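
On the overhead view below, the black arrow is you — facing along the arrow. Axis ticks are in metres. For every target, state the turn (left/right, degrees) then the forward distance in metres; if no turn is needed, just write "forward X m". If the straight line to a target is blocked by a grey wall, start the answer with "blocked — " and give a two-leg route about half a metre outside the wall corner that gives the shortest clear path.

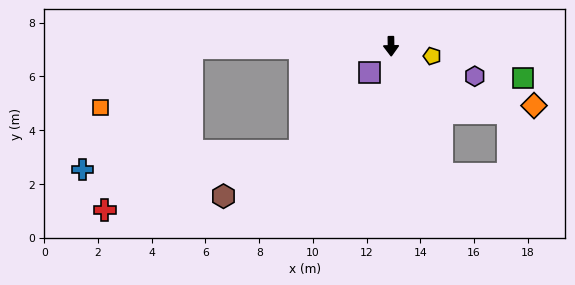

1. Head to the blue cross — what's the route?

blocked — turn right 90°, forward 7.4 m, then turn left 47°, forward 6.1 m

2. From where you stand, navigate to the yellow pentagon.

turn left 76°, forward 1.6 m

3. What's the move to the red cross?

blocked — turn right 90°, forward 7.4 m, then turn left 61°, forward 6.8 m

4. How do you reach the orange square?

blocked — turn right 90°, forward 7.4 m, then turn left 32°, forward 4.1 m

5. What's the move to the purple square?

turn right 41°, forward 1.3 m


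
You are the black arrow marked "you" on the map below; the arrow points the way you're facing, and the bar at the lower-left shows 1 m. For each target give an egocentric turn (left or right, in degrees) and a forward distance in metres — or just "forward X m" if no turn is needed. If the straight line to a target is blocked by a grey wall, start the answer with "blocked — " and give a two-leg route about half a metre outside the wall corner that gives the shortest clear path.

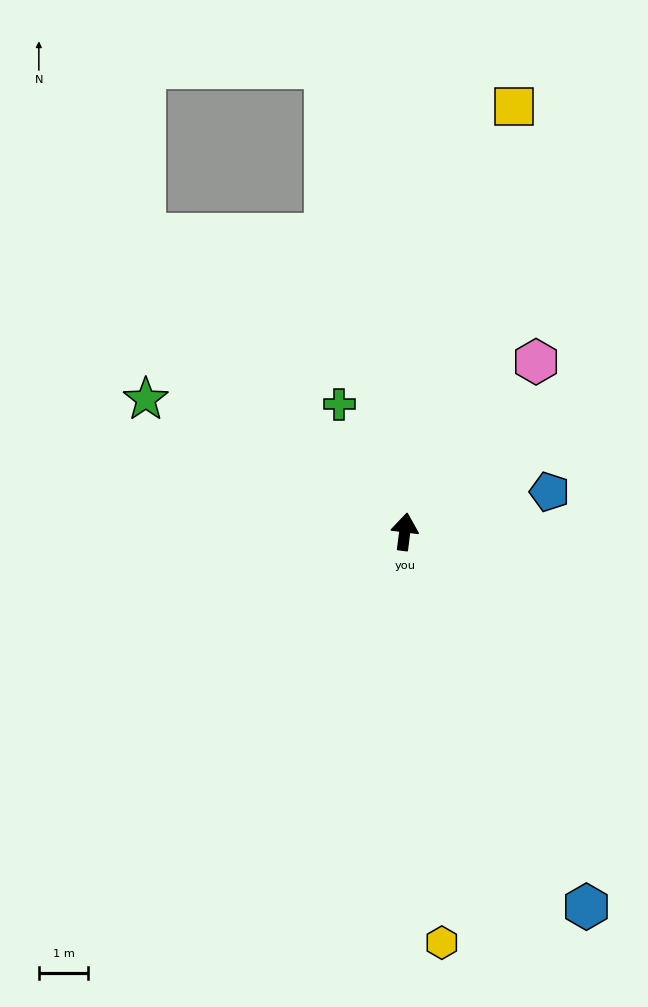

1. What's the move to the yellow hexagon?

turn right 168°, forward 8.3 m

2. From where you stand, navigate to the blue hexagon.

turn right 147°, forward 8.4 m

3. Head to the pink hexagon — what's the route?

turn right 30°, forward 4.3 m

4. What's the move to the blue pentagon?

turn right 67°, forward 3.0 m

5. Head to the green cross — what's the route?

turn left 34°, forward 2.9 m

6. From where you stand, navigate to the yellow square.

turn right 7°, forward 8.9 m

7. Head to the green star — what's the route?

turn left 70°, forward 5.9 m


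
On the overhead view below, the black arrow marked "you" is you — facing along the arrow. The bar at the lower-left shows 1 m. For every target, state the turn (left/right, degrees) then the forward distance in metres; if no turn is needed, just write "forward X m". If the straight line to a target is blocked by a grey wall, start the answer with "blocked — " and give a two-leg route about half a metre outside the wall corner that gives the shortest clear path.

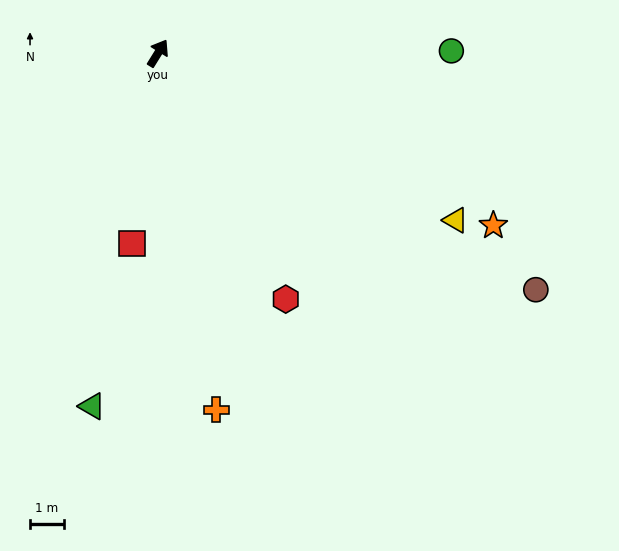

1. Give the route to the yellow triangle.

turn right 88°, forward 10.0 m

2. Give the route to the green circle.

turn right 58°, forward 8.6 m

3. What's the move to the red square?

turn right 156°, forward 5.6 m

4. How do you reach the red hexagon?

turn right 121°, forward 8.1 m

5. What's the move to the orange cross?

turn right 139°, forward 10.6 m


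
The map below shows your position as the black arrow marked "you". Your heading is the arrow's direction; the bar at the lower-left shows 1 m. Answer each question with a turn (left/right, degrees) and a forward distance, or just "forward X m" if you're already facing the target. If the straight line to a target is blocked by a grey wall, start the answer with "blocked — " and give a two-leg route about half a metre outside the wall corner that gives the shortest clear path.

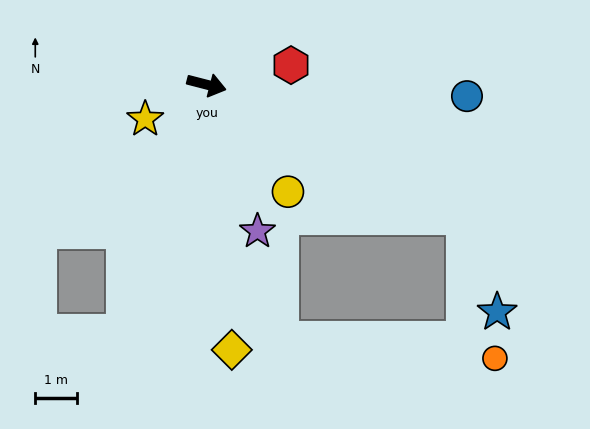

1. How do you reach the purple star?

turn right 56°, forward 3.7 m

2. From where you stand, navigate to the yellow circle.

turn right 38°, forward 3.2 m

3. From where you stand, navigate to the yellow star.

turn right 136°, forward 1.7 m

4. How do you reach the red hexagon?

turn left 27°, forward 2.1 m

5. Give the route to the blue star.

blocked — turn right 13°, forward 6.9 m, then turn right 43°, forward 2.4 m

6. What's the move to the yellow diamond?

turn right 70°, forward 6.3 m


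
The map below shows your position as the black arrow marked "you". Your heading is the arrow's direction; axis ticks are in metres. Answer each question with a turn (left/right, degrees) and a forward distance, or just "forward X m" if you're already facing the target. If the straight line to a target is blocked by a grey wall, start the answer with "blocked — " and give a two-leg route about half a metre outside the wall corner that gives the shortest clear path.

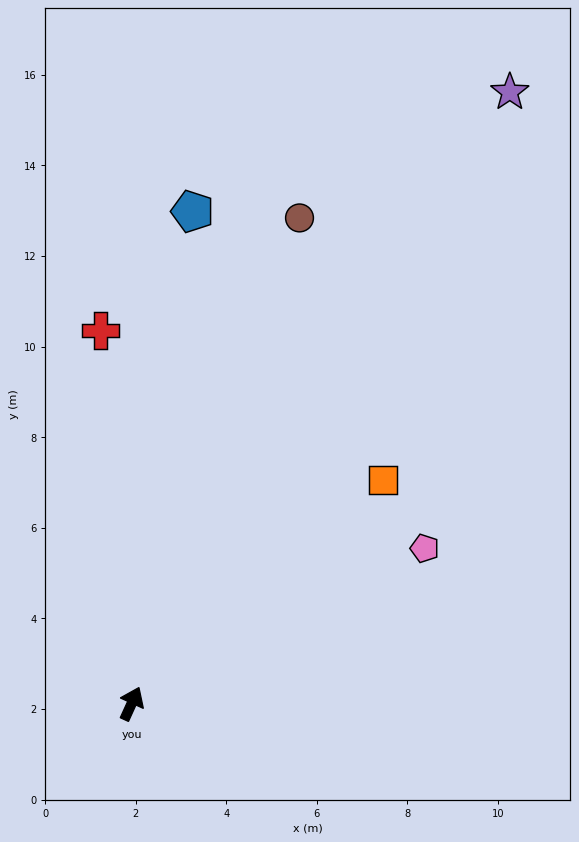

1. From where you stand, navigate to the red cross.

turn left 29°, forward 8.3 m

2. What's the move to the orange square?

turn right 24°, forward 7.4 m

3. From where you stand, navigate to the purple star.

turn right 7°, forward 15.9 m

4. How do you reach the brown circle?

turn left 5°, forward 11.3 m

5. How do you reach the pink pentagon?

turn right 38°, forward 7.3 m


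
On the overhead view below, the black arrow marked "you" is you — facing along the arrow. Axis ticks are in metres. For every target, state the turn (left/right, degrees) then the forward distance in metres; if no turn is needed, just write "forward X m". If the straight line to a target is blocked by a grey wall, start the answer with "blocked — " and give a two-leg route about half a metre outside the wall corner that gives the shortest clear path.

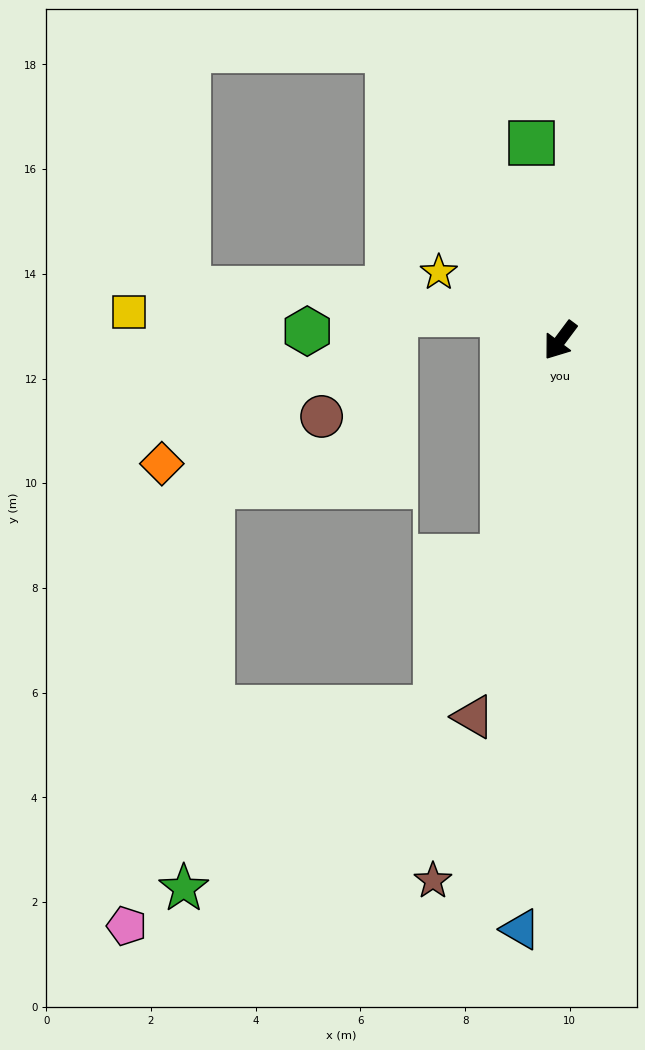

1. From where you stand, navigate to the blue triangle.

turn left 33°, forward 11.3 m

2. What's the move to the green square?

turn right 135°, forward 3.8 m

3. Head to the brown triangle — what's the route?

turn left 24°, forward 7.4 m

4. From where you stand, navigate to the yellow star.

turn right 82°, forward 2.7 m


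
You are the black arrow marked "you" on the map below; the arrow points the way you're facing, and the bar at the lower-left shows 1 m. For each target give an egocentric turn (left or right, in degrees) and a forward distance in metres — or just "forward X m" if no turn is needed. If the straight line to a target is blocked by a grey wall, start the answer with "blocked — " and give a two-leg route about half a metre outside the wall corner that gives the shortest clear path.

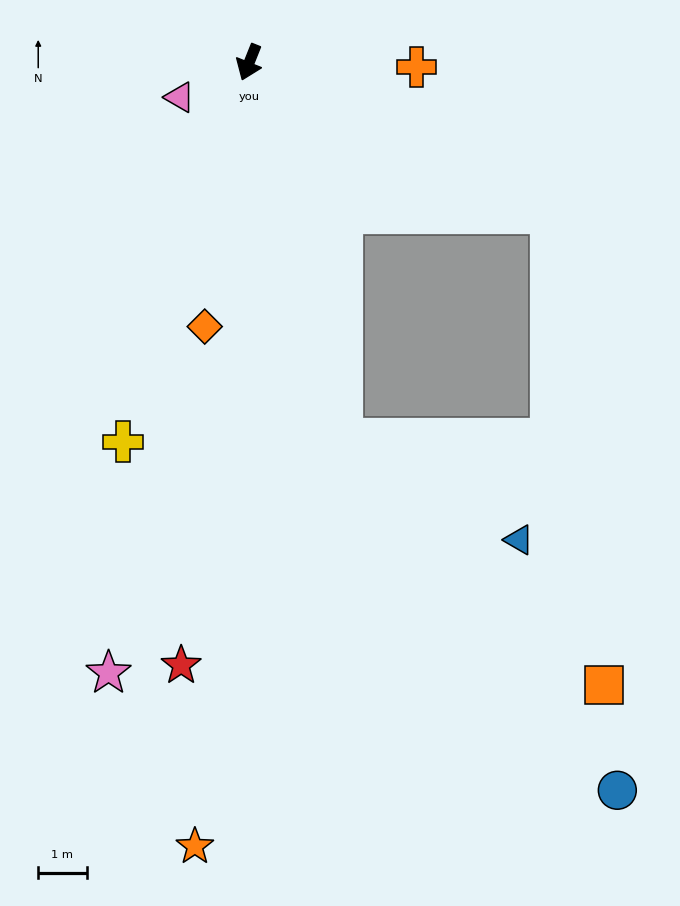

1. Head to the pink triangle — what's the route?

turn right 42°, forward 1.6 m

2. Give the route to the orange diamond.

turn left 12°, forward 5.5 m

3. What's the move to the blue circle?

blocked — turn left 36°, forward 8.0 m, then turn left 24°, forward 9.2 m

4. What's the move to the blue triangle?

blocked — turn left 36°, forward 8.0 m, then turn left 46°, forward 4.2 m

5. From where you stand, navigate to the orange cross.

turn left 110°, forward 3.5 m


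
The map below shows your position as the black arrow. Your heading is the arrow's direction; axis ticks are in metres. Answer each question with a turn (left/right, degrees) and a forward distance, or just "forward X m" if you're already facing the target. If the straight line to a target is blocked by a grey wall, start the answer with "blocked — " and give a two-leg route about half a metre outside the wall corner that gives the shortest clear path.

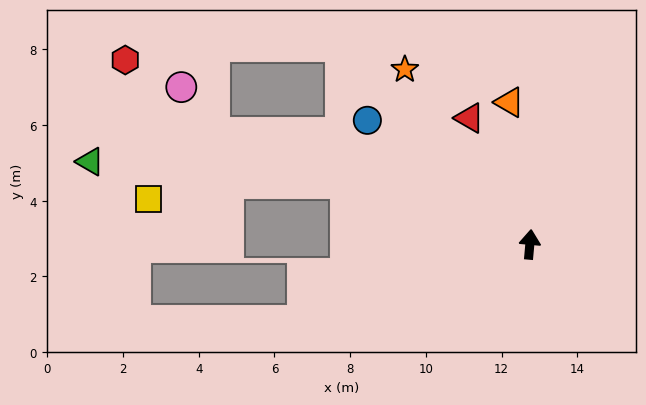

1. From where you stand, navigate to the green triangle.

blocked — turn left 77°, forward 5.1 m, then turn left 13°, forward 6.8 m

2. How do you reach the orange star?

turn left 41°, forward 5.7 m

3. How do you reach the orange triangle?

turn left 13°, forward 3.8 m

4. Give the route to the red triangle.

turn left 31°, forward 3.7 m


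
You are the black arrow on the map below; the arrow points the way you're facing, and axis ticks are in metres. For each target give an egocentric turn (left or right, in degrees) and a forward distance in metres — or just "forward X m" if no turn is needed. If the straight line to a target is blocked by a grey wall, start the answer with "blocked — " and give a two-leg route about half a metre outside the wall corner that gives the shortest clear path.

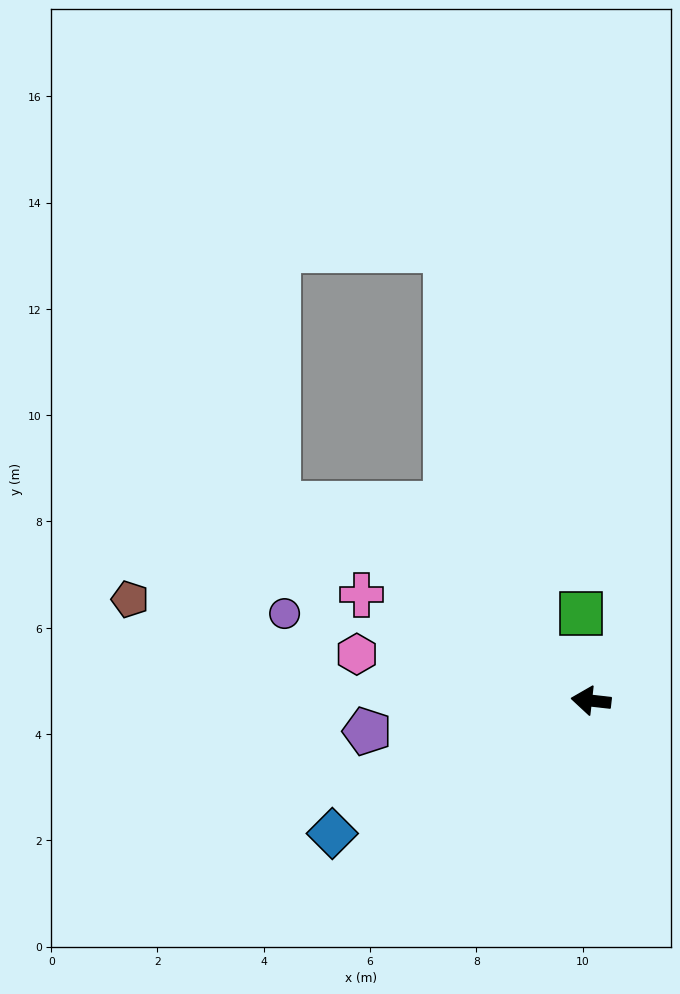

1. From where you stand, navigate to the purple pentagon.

turn left 14°, forward 4.3 m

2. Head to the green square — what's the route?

turn right 77°, forward 1.7 m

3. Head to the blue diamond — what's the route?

turn left 34°, forward 5.5 m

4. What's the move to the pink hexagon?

turn right 5°, forward 4.5 m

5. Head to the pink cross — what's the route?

turn right 18°, forward 4.8 m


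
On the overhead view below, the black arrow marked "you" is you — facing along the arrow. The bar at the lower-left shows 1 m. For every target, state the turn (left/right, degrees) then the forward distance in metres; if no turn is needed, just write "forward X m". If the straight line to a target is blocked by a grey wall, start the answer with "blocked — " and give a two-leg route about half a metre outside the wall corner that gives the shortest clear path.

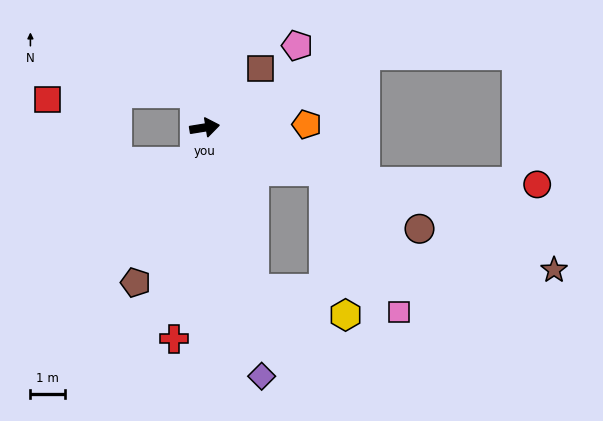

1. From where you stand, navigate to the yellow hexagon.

blocked — turn right 82°, forward 4.8 m, then turn left 57°, forward 2.7 m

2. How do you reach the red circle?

blocked — turn right 28°, forward 4.9 m, then turn left 18°, forward 4.9 m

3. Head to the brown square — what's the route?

turn left 37°, forward 2.3 m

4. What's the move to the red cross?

turn right 107°, forward 6.1 m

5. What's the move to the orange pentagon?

turn right 7°, forward 2.9 m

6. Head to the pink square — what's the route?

blocked — turn right 29°, forward 3.6 m, then turn right 42°, forward 4.6 m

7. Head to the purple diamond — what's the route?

turn right 86°, forward 7.3 m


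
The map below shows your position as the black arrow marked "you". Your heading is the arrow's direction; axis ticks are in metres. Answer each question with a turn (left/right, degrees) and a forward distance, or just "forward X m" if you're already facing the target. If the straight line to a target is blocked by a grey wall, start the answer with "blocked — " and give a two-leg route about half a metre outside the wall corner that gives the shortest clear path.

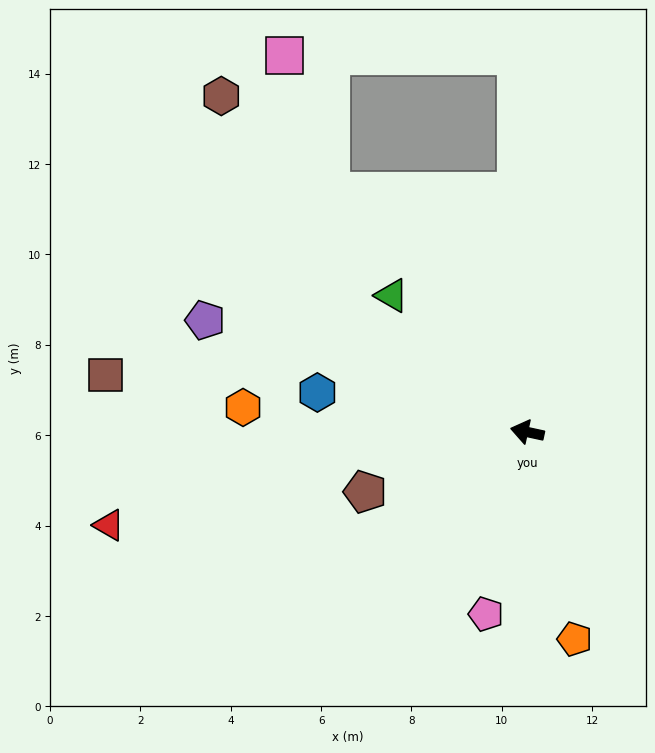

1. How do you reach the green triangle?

turn right 33°, forward 4.3 m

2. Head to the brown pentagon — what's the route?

turn left 32°, forward 3.8 m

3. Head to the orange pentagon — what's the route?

turn left 115°, forward 4.7 m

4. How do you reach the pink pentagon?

turn left 89°, forward 4.1 m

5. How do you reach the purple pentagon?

turn right 7°, forward 7.5 m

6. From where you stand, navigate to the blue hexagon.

forward 4.7 m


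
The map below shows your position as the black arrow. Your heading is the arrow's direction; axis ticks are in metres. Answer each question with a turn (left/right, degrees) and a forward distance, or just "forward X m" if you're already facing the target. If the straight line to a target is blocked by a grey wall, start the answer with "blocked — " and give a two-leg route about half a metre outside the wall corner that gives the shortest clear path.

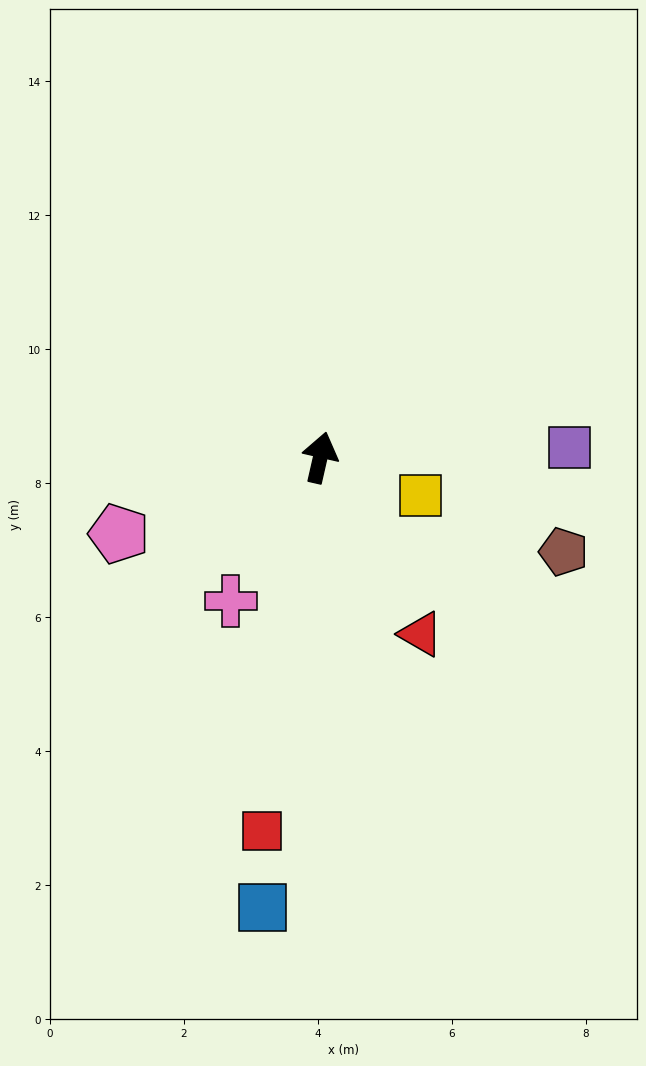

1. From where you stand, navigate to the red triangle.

turn right 137°, forward 3.0 m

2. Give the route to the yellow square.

turn right 98°, forward 1.6 m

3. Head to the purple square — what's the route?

turn right 75°, forward 3.7 m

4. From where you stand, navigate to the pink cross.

turn left 161°, forward 2.5 m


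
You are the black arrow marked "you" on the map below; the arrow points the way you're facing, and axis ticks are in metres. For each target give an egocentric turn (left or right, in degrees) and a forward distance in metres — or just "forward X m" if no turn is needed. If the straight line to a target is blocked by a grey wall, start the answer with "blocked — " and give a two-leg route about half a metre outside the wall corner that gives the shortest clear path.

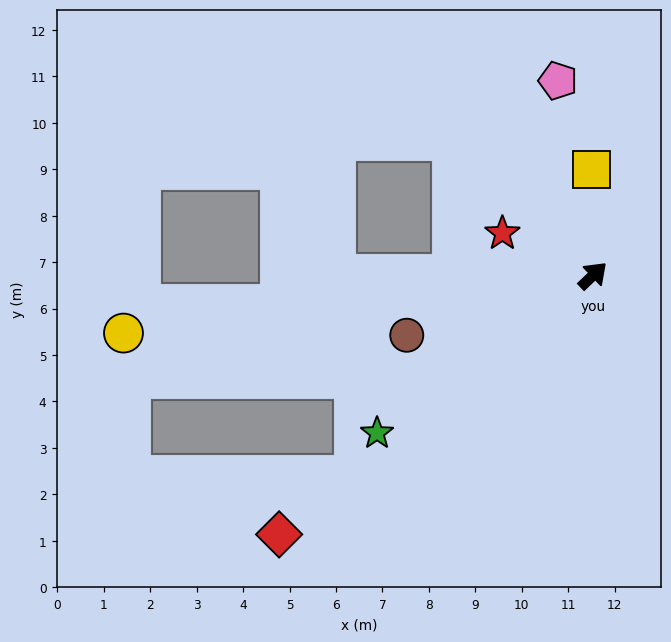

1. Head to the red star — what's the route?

turn left 111°, forward 2.1 m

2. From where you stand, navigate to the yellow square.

turn left 47°, forward 2.3 m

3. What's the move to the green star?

turn left 172°, forward 5.8 m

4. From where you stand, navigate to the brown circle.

turn left 154°, forward 4.2 m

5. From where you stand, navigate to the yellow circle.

turn left 143°, forward 10.2 m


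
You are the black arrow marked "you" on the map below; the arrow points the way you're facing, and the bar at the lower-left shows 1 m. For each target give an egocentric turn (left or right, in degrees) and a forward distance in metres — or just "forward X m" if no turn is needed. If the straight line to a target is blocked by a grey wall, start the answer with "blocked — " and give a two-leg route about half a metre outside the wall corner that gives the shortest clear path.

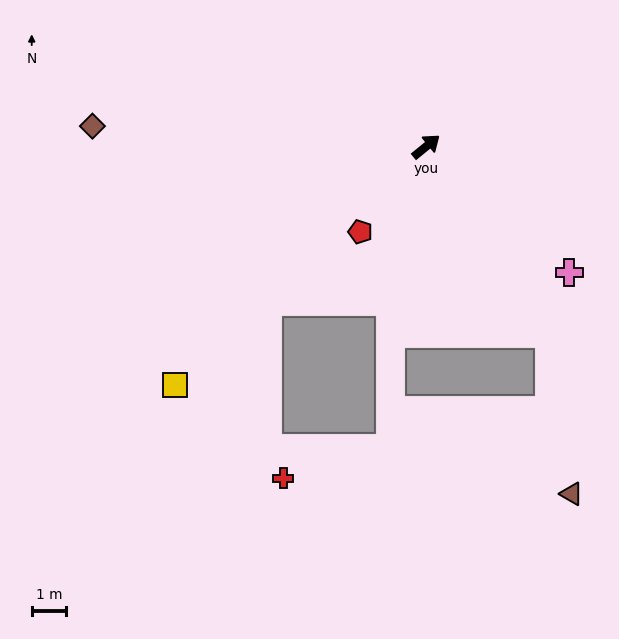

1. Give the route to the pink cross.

turn right 81°, forward 5.5 m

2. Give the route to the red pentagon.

turn right 167°, forward 3.1 m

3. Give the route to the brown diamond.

turn left 137°, forward 9.7 m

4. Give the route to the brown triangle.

blocked — turn right 96°, forward 6.5 m, then turn right 25°, forward 4.7 m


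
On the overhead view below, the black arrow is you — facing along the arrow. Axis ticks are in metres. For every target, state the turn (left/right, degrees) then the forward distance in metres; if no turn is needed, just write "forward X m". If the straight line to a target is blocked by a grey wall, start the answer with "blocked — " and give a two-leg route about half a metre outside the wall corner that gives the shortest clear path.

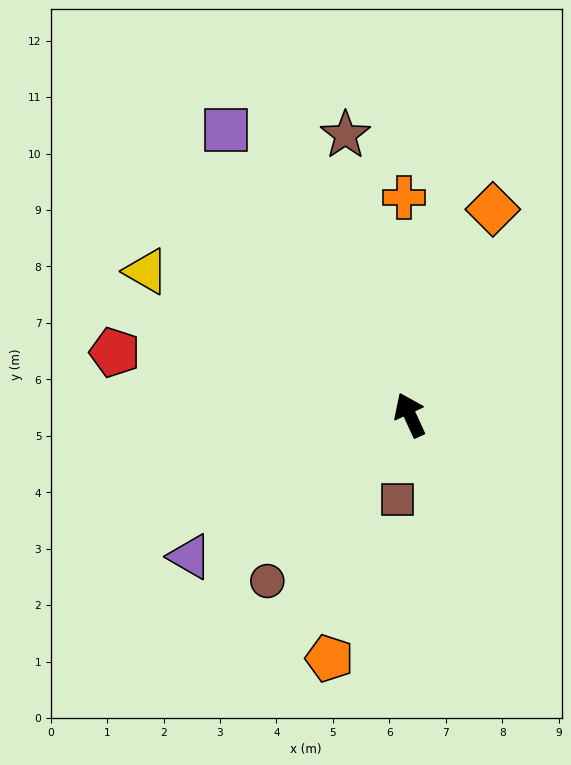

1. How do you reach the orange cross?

turn right 23°, forward 3.9 m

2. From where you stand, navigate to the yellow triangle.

turn left 37°, forward 5.3 m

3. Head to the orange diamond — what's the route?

turn right 47°, forward 3.9 m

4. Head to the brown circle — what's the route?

turn left 115°, forward 3.9 m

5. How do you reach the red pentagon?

turn left 53°, forward 5.3 m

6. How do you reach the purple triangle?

turn left 98°, forward 4.6 m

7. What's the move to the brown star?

turn right 12°, forward 5.1 m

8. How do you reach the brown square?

turn left 147°, forward 1.5 m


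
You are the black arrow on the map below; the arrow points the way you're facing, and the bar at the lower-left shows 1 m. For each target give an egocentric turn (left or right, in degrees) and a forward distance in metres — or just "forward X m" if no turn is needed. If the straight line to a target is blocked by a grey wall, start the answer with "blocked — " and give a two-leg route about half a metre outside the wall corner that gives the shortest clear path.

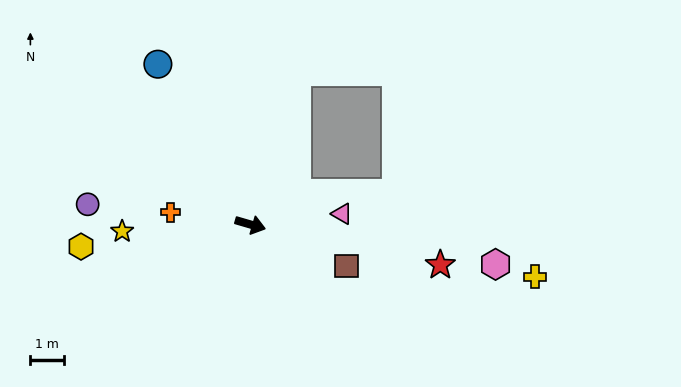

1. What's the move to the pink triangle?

turn left 23°, forward 2.7 m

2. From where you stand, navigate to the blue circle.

turn left 136°, forward 5.4 m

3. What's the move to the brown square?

turn right 7°, forward 3.1 m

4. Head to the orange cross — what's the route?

turn right 172°, forward 2.4 m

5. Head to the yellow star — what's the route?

turn right 161°, forward 3.8 m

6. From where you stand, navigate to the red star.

turn left 4°, forward 5.7 m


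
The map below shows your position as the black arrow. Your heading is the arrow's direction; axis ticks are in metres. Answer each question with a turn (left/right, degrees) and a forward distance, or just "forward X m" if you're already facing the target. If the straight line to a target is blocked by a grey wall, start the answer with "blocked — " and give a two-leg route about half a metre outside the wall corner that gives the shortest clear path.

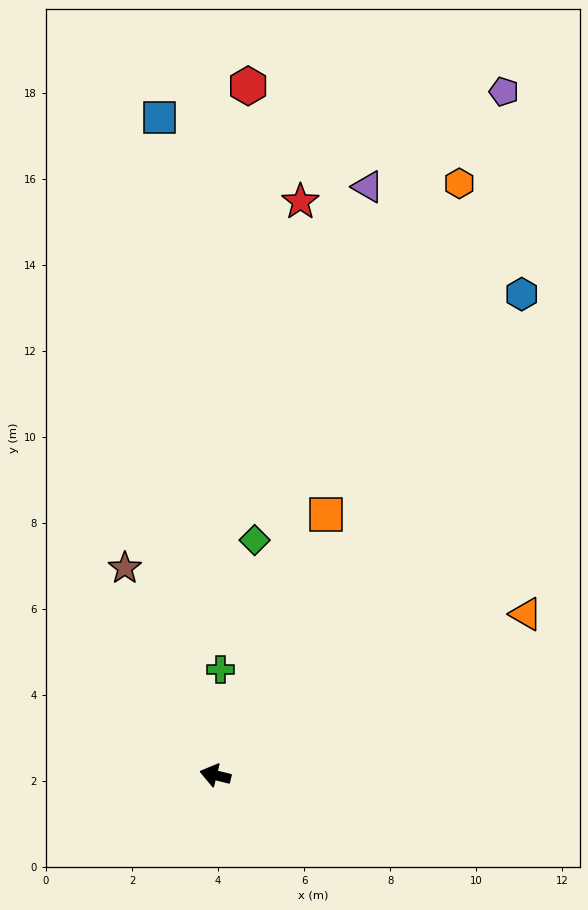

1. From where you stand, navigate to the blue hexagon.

turn right 109°, forward 13.3 m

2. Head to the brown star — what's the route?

turn right 53°, forward 5.3 m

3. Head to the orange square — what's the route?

turn right 99°, forward 6.6 m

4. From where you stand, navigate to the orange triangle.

turn right 139°, forward 8.1 m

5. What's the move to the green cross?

turn right 79°, forward 2.5 m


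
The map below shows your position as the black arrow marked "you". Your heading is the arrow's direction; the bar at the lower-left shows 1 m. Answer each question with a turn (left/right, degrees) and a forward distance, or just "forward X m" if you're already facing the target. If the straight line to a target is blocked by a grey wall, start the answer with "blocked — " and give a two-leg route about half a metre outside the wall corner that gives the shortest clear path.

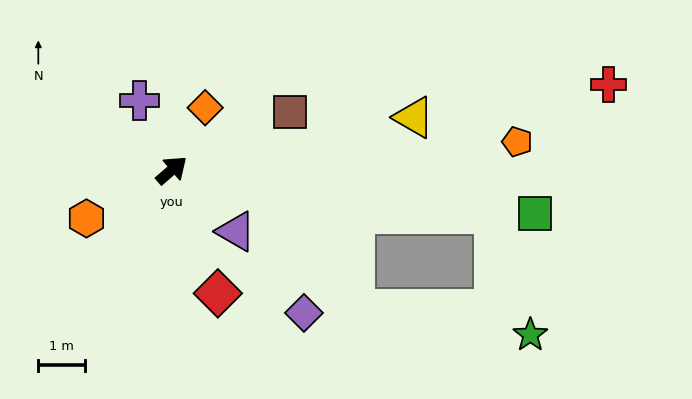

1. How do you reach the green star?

blocked — turn right 48°, forward 7.0 m, then turn right 66°, forward 2.7 m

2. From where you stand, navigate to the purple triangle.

turn right 84°, forward 1.9 m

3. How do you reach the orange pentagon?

turn right 36°, forward 7.4 m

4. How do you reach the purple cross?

turn left 74°, forward 1.6 m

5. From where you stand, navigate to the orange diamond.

turn left 21°, forward 1.5 m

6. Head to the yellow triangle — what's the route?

turn right 28°, forward 5.3 m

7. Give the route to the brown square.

turn right 15°, forward 2.8 m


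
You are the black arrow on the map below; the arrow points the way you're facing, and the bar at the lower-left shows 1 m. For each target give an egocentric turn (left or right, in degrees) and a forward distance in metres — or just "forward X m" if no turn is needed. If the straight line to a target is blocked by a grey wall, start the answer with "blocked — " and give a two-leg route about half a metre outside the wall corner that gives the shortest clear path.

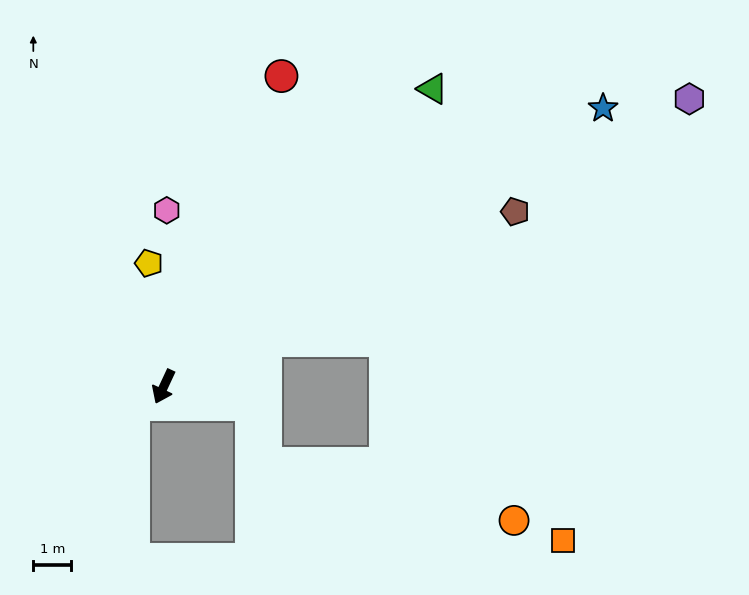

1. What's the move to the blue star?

turn left 147°, forward 13.7 m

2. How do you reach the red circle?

turn right 176°, forward 8.7 m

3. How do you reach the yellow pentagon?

turn right 148°, forward 3.3 m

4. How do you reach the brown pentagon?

turn left 141°, forward 10.3 m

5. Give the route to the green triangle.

turn left 163°, forward 10.5 m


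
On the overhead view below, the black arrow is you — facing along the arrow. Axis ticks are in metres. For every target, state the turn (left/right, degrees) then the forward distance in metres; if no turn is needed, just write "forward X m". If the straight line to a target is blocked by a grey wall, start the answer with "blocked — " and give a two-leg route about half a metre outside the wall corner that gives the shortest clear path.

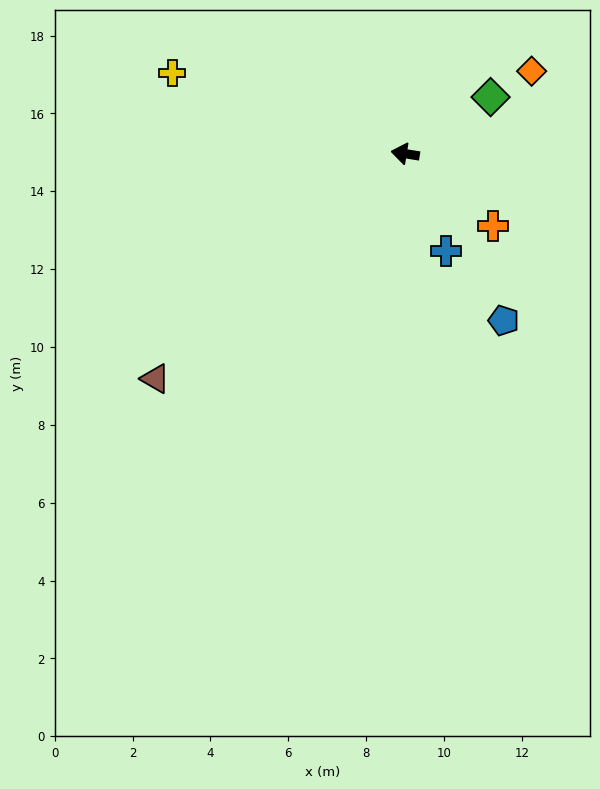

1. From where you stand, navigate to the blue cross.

turn left 122°, forward 2.7 m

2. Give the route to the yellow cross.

turn right 10°, forward 6.3 m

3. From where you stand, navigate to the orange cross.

turn left 150°, forward 2.9 m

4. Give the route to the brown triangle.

turn left 51°, forward 8.6 m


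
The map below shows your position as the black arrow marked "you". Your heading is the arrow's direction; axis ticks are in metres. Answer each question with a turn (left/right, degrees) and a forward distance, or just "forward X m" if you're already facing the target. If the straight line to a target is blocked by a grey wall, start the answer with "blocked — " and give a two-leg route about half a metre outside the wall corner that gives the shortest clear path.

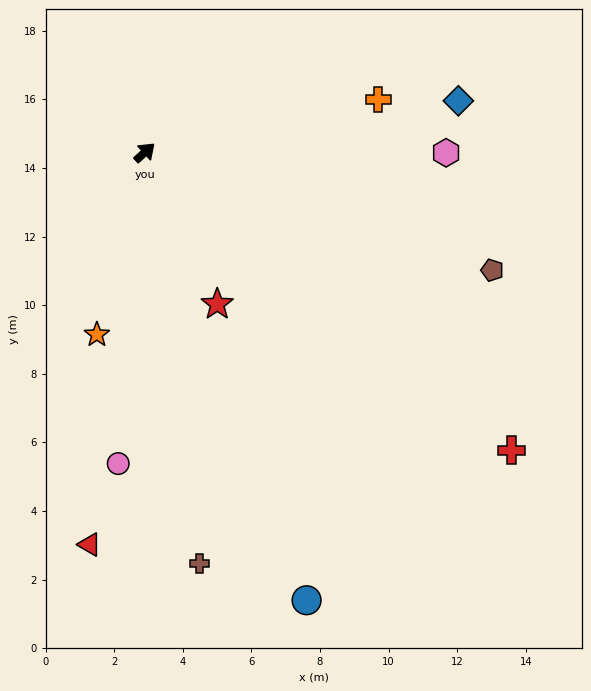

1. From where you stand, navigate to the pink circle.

turn right 137°, forward 9.1 m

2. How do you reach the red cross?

turn right 81°, forward 13.8 m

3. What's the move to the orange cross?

turn right 30°, forward 7.0 m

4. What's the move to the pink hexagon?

turn right 42°, forward 8.8 m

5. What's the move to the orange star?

turn right 147°, forward 5.5 m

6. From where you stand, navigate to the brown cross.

turn right 125°, forward 12.1 m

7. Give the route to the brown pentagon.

turn right 61°, forward 10.7 m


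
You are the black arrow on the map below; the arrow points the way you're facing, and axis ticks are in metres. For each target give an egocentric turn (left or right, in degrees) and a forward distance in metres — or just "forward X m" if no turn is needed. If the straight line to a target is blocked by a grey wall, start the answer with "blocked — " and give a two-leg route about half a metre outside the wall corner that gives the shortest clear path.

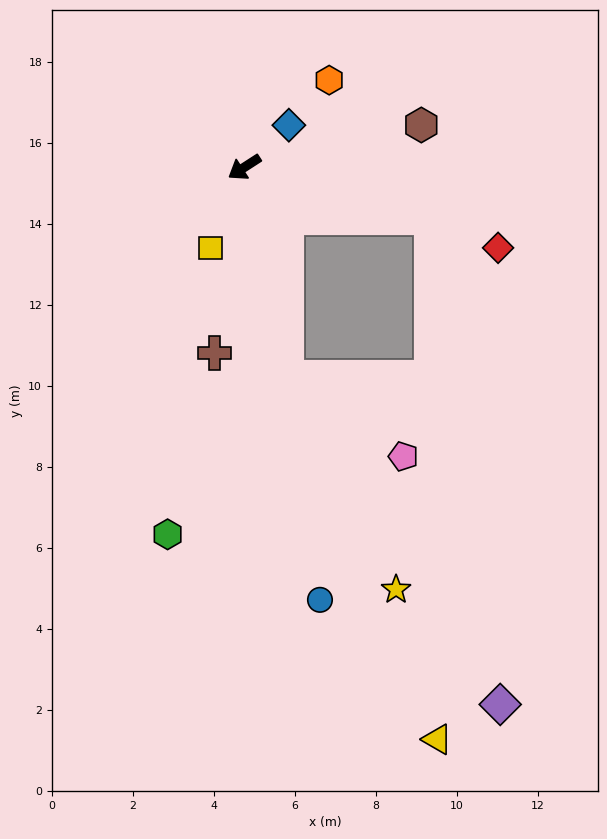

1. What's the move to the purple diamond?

blocked — turn left 68°, forward 5.3 m, then turn left 22°, forward 9.7 m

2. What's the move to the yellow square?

turn left 34°, forward 2.2 m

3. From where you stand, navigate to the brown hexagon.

turn left 161°, forward 4.5 m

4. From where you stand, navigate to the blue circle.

turn left 67°, forward 10.8 m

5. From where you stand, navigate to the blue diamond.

turn right 169°, forward 1.5 m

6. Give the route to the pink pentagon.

blocked — turn left 68°, forward 5.3 m, then turn left 45°, forward 3.5 m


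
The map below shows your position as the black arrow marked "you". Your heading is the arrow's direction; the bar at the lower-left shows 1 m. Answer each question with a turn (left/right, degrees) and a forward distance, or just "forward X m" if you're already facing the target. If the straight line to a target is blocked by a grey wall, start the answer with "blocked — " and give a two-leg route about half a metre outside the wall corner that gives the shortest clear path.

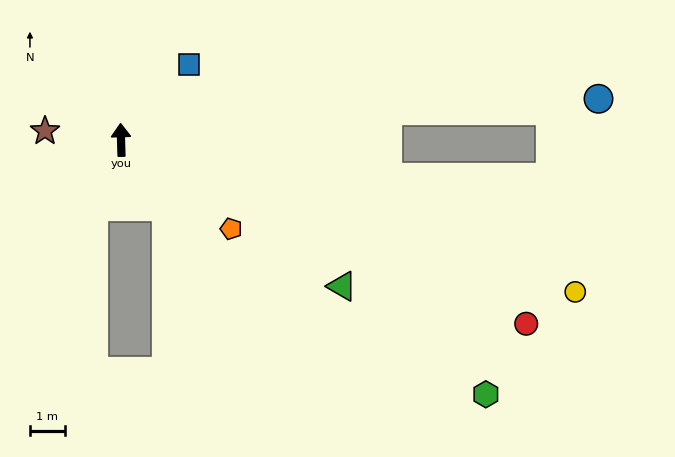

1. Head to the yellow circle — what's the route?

turn right 110°, forward 13.8 m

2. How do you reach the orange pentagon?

turn right 131°, forward 4.1 m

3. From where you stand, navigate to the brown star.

turn left 82°, forward 2.2 m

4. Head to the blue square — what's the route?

turn right 44°, forward 2.9 m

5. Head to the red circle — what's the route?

turn right 116°, forward 12.9 m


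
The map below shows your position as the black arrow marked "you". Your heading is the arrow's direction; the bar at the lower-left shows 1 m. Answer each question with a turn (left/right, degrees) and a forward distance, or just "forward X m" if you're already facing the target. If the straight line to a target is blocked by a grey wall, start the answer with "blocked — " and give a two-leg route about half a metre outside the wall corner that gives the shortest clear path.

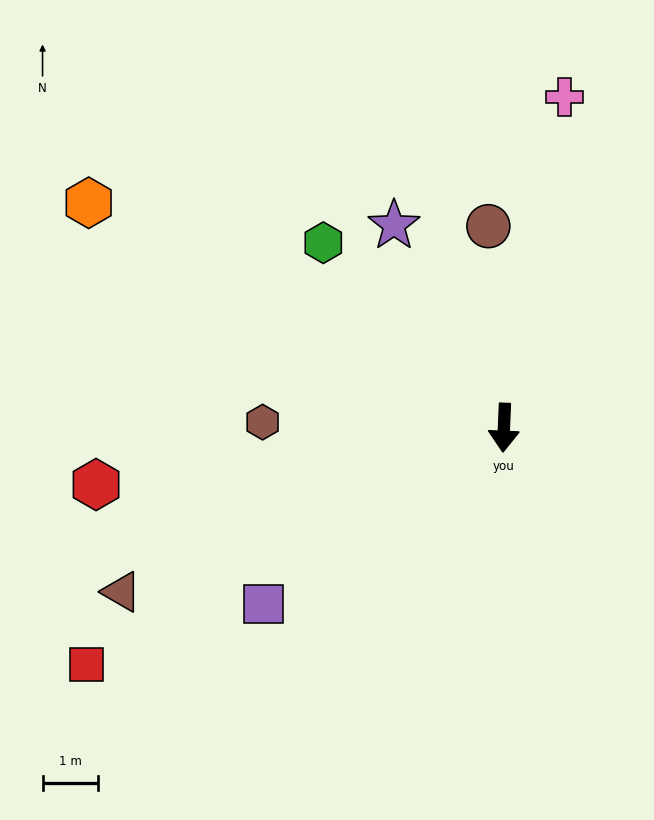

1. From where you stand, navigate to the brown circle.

turn right 173°, forward 3.7 m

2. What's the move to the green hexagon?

turn right 133°, forward 4.7 m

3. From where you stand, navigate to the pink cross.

turn left 172°, forward 6.1 m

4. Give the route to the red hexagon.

turn right 80°, forward 7.5 m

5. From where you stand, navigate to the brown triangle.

turn right 64°, forward 7.6 m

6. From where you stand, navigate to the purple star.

turn right 149°, forward 4.2 m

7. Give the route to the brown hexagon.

turn right 89°, forward 4.4 m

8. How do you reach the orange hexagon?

turn right 116°, forward 8.6 m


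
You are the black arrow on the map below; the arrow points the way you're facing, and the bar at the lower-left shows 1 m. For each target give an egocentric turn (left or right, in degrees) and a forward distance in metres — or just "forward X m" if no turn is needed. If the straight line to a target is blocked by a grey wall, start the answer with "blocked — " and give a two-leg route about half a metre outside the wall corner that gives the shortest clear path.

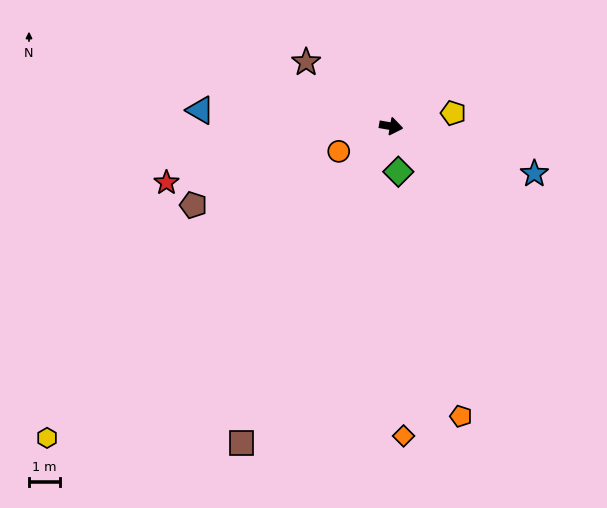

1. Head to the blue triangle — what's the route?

turn right 175°, forward 6.1 m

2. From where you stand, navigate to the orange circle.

turn right 145°, forward 1.9 m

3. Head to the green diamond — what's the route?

turn right 71°, forward 1.5 m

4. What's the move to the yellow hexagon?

turn right 128°, forward 14.9 m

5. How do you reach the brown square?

turn right 106°, forward 11.2 m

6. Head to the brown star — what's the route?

turn left 153°, forward 3.4 m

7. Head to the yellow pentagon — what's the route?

turn left 22°, forward 2.0 m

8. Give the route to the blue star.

turn right 9°, forward 4.8 m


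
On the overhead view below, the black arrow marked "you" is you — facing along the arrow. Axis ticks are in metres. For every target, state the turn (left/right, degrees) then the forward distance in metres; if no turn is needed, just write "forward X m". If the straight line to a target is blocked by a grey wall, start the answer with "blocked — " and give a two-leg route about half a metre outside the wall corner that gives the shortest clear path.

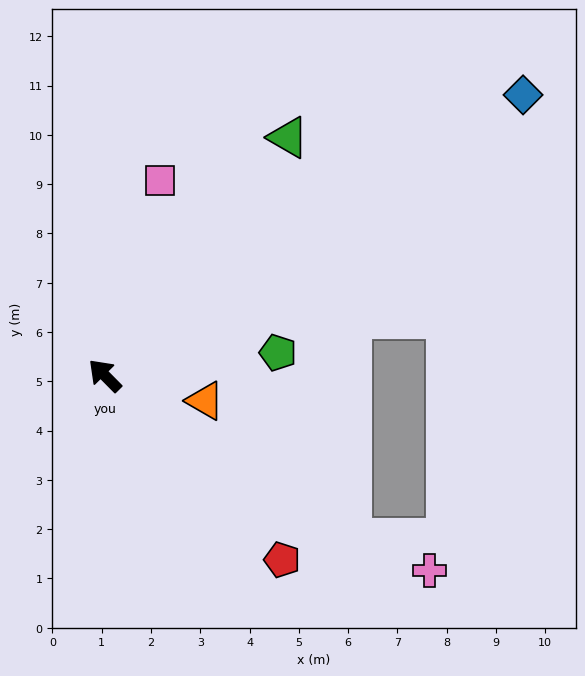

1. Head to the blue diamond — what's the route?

turn right 101°, forward 10.2 m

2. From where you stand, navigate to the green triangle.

turn right 82°, forward 6.1 m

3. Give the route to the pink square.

turn right 61°, forward 4.1 m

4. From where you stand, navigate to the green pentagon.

turn right 127°, forward 3.5 m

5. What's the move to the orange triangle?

turn right 149°, forward 2.1 m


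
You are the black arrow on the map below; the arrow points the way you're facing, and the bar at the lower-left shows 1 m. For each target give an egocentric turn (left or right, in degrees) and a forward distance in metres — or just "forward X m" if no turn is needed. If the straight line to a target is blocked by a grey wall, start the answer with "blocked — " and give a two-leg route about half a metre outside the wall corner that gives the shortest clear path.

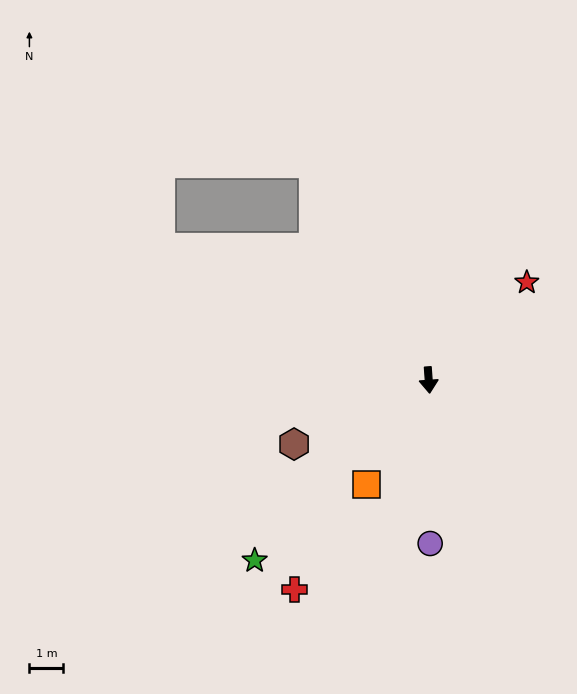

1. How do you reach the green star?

turn right 48°, forward 7.4 m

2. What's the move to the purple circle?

turn right 4°, forward 4.8 m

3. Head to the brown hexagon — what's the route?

turn right 69°, forward 4.4 m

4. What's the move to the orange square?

turn right 35°, forward 3.6 m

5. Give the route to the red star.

turn left 131°, forward 4.1 m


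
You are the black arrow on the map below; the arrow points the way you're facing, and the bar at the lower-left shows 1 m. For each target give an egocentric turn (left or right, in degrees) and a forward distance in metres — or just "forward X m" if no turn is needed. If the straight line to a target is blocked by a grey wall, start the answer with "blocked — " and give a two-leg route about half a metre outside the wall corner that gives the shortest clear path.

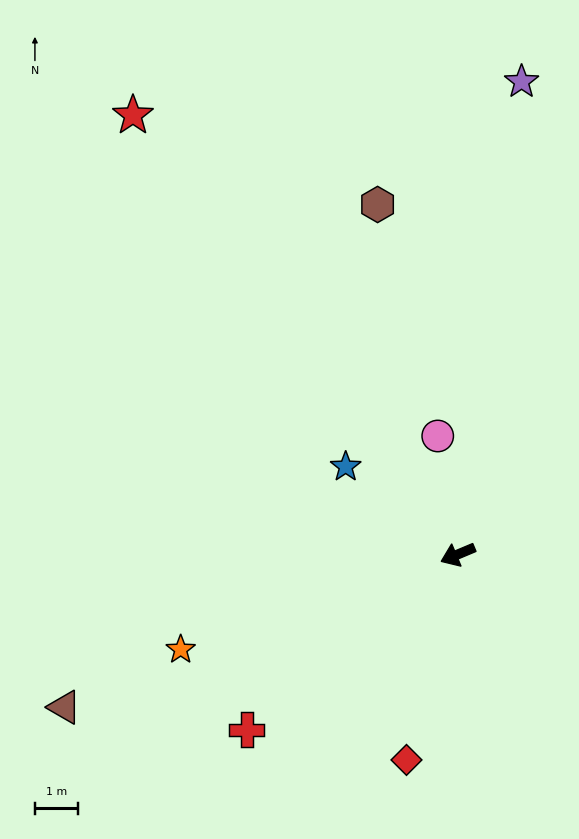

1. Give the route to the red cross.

turn left 17°, forward 6.3 m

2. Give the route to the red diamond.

turn left 53°, forward 4.9 m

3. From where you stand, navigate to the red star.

turn right 76°, forward 12.6 m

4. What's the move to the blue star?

turn right 61°, forward 3.3 m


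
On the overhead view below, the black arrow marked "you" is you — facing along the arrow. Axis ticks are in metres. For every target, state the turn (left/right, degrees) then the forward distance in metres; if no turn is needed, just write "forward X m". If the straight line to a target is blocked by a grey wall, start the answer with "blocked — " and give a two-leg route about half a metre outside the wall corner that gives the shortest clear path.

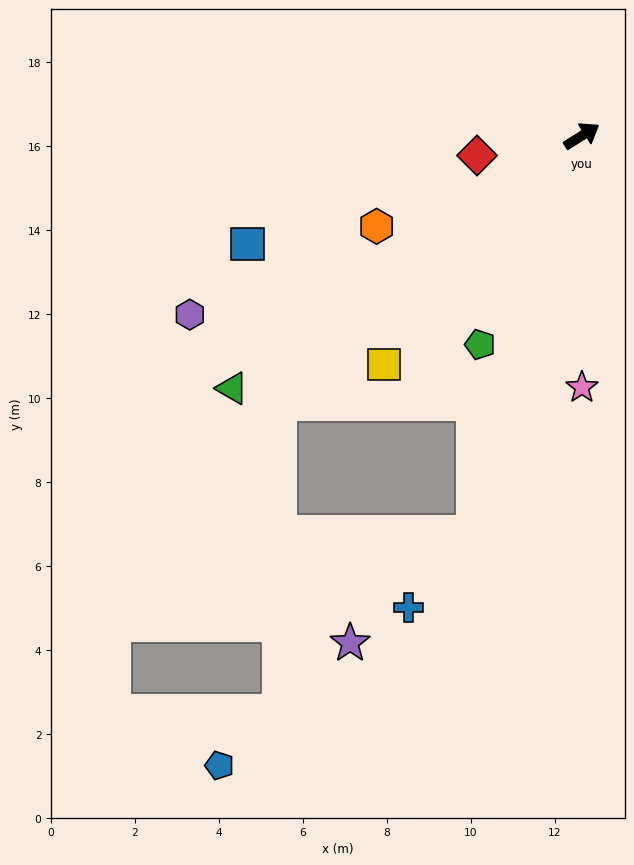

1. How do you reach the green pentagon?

turn right 148°, forward 5.5 m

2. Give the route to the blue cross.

blocked — turn right 137°, forward 9.8 m, then turn right 26°, forward 2.4 m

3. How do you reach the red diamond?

turn left 159°, forward 2.5 m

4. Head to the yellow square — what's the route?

turn right 163°, forward 7.2 m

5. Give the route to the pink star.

turn right 122°, forward 6.0 m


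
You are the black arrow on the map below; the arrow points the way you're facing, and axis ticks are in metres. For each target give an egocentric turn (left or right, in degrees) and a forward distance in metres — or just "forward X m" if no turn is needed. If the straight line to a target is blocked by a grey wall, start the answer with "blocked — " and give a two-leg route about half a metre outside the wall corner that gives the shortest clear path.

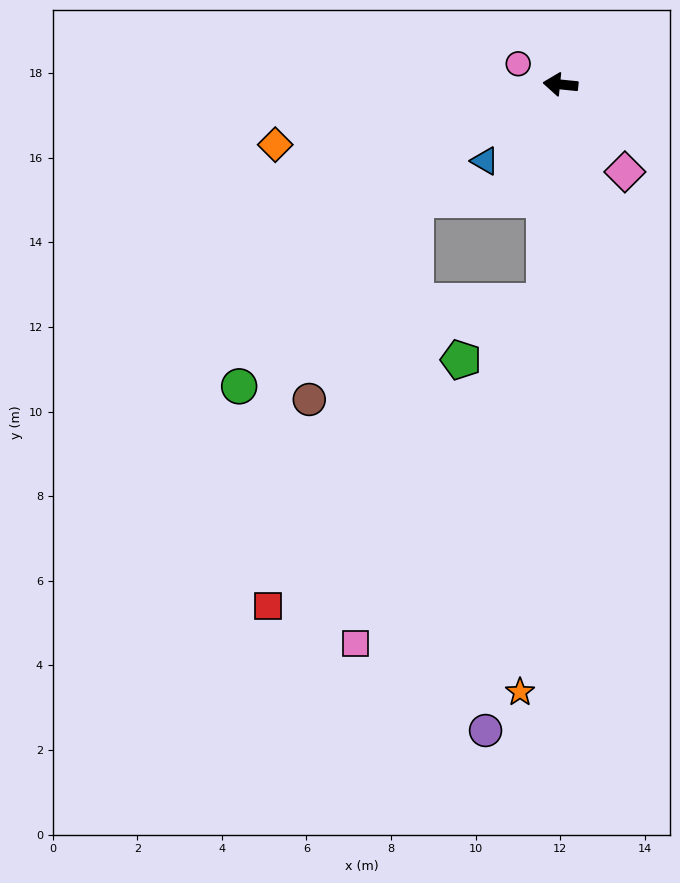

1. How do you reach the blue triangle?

turn left 51°, forward 2.5 m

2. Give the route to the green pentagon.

blocked — turn left 91°, forward 5.1 m, then turn right 50°, forward 2.4 m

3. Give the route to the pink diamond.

turn left 132°, forward 2.6 m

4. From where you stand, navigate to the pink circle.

turn right 20°, forward 1.1 m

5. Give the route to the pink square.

blocked — turn left 91°, forward 5.1 m, then turn right 24°, forward 9.2 m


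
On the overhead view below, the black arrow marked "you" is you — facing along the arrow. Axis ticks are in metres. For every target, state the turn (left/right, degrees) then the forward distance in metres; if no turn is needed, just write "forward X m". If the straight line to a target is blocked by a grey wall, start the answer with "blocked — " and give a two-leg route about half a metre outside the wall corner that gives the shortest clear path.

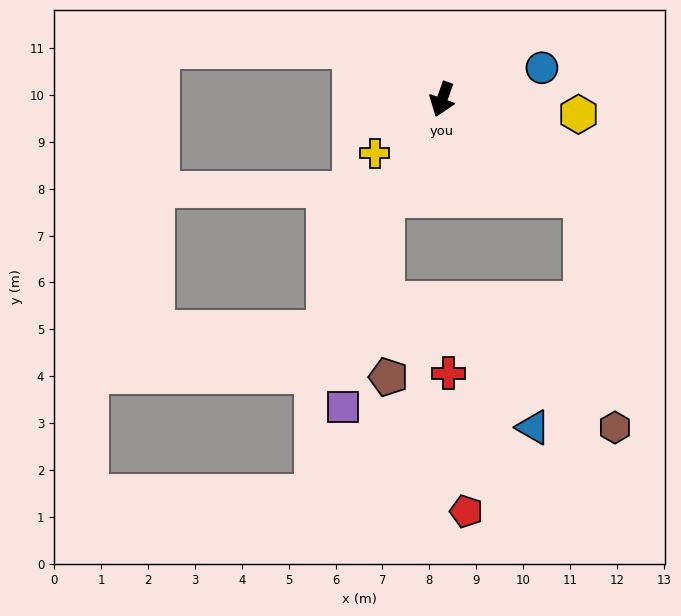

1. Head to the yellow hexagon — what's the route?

turn left 103°, forward 2.9 m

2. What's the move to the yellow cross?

turn right 32°, forward 1.8 m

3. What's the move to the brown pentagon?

blocked — turn right 11°, forward 2.4 m, then turn left 32°, forward 3.8 m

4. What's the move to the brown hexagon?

blocked — turn left 75°, forward 3.7 m, then turn right 47°, forward 4.9 m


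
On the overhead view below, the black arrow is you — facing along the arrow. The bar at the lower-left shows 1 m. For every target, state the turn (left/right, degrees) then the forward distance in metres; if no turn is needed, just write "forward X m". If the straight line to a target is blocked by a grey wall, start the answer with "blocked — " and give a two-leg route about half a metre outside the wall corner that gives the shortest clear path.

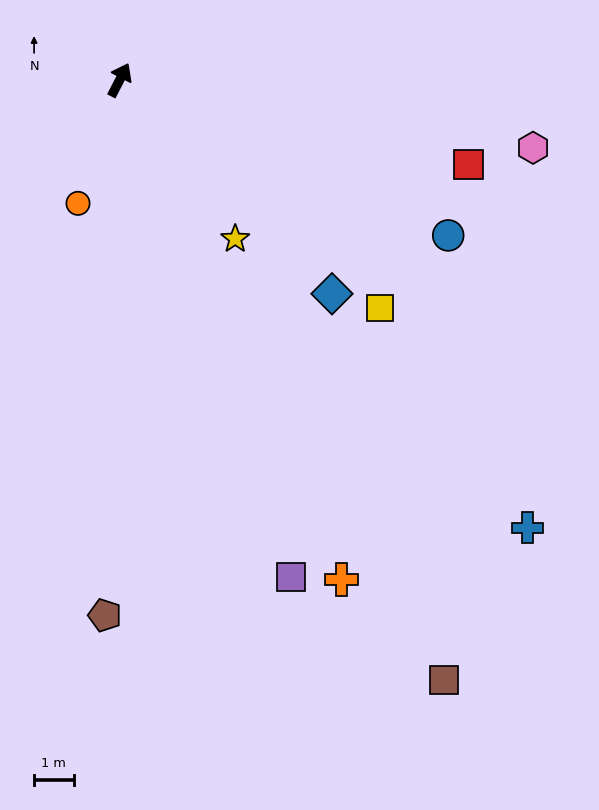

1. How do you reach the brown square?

turn right 124°, forward 17.2 m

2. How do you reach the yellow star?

turn right 117°, forward 5.0 m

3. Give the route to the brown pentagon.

turn right 154°, forward 13.5 m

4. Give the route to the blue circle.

turn right 88°, forward 9.2 m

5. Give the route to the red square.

turn right 76°, forward 9.1 m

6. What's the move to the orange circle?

turn right 171°, forward 3.3 m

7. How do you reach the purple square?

turn right 134°, forward 13.3 m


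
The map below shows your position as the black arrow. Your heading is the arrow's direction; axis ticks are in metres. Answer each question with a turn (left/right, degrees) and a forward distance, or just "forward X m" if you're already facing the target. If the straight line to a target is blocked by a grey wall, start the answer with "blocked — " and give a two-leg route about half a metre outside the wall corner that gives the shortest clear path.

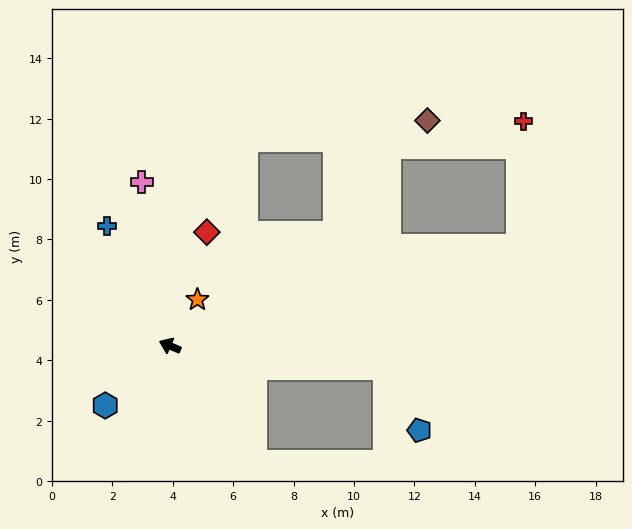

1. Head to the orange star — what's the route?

turn right 97°, forward 1.8 m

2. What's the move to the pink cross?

turn right 57°, forward 5.5 m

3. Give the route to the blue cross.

turn right 39°, forward 4.5 m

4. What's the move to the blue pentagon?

blocked — turn right 162°, forward 7.2 m, then turn right 56°, forward 2.4 m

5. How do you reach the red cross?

blocked — turn right 141°, forward 12.0 m, then turn left 72°, forward 4.1 m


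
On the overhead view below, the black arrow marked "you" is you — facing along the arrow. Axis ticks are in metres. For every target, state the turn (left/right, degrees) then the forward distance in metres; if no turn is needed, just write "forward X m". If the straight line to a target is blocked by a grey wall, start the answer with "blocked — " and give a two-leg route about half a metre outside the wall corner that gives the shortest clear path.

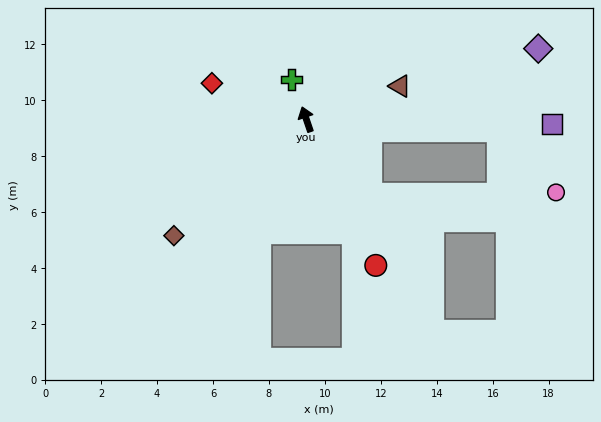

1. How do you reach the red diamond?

turn left 50°, forward 3.6 m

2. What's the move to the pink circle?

blocked — turn right 112°, forward 6.9 m, then turn right 44°, forward 3.0 m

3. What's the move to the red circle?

turn right 173°, forward 5.8 m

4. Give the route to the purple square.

turn right 110°, forward 8.8 m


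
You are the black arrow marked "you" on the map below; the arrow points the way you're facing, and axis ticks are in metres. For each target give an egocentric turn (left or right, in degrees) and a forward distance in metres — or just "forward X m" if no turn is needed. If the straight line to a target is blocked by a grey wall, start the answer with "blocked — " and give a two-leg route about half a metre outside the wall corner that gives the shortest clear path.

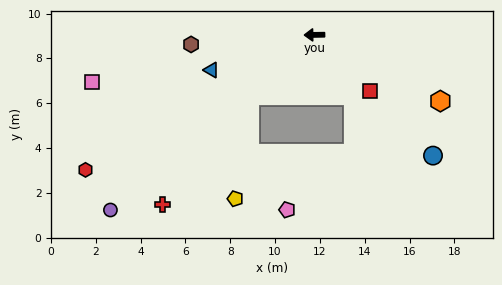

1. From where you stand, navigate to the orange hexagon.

turn left 151°, forward 6.3 m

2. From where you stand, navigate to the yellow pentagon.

blocked — turn left 43°, forward 4.0 m, then turn left 38°, forward 4.6 m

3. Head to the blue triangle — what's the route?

turn left 18°, forward 4.9 m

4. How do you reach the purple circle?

turn left 40°, forward 12.0 m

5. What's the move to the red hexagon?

turn left 30°, forward 11.9 m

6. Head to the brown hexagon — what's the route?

turn left 4°, forward 5.5 m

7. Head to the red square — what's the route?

turn left 134°, forward 3.5 m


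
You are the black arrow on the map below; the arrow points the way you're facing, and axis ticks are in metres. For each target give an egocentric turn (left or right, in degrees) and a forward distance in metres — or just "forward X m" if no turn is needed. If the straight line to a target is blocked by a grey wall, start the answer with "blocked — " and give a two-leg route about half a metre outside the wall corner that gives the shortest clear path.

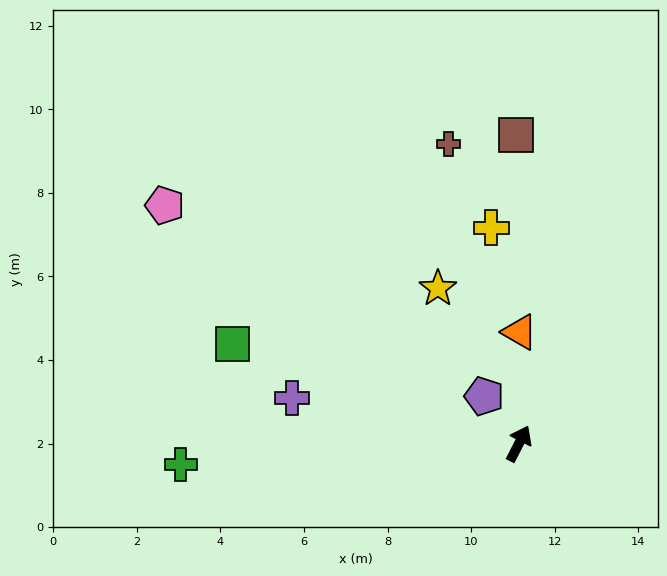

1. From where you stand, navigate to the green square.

turn left 98°, forward 7.3 m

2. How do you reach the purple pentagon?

turn left 63°, forward 1.4 m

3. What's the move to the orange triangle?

turn left 27°, forward 2.7 m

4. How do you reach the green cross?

turn left 121°, forward 8.1 m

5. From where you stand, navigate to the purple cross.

turn left 106°, forward 5.5 m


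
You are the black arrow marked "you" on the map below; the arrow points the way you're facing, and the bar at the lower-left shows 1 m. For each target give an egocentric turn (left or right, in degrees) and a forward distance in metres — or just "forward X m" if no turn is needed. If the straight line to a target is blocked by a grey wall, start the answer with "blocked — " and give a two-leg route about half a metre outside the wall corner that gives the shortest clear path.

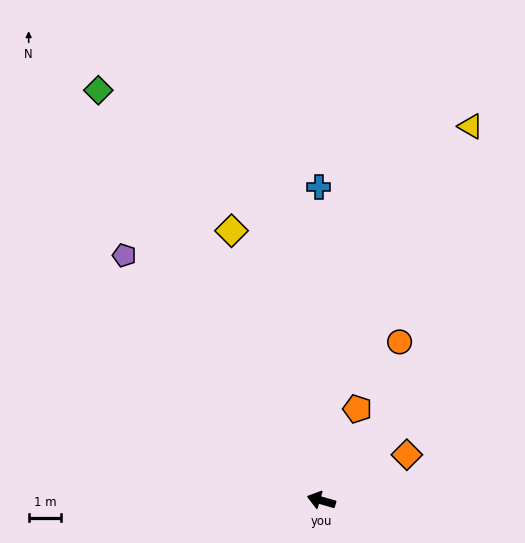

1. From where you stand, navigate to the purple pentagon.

turn right 35°, forward 9.7 m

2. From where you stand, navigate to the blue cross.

turn right 73°, forward 9.7 m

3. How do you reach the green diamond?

turn right 45°, forward 14.4 m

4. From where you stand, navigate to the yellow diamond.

turn right 55°, forward 8.8 m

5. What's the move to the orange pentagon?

turn right 95°, forward 3.0 m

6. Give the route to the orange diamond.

turn right 136°, forward 3.0 m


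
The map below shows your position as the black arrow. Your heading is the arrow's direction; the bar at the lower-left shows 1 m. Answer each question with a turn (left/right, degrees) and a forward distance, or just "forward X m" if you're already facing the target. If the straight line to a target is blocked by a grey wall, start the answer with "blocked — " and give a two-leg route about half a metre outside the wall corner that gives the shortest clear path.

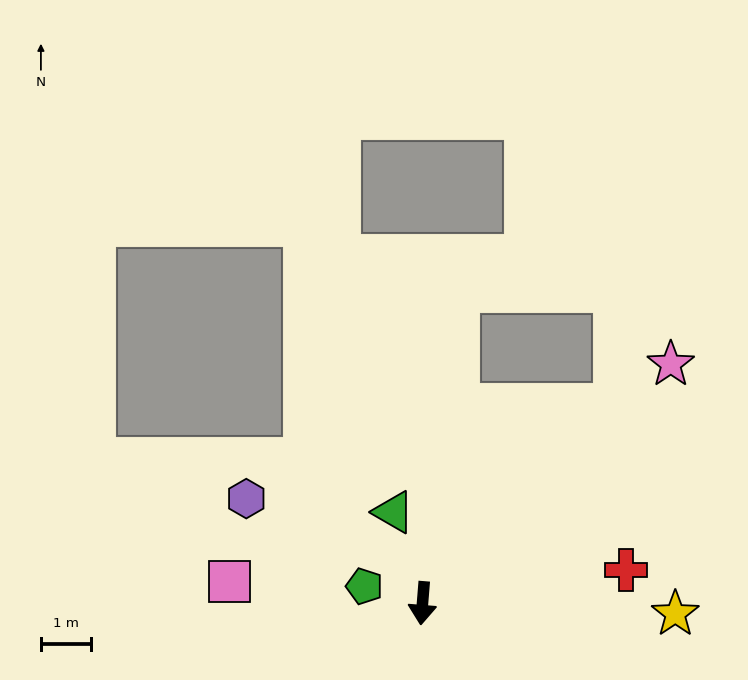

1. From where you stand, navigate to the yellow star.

turn left 92°, forward 5.0 m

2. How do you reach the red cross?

turn left 104°, forward 4.1 m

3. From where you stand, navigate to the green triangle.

turn right 158°, forward 1.9 m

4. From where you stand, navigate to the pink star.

turn left 139°, forward 6.9 m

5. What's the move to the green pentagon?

turn right 102°, forward 1.2 m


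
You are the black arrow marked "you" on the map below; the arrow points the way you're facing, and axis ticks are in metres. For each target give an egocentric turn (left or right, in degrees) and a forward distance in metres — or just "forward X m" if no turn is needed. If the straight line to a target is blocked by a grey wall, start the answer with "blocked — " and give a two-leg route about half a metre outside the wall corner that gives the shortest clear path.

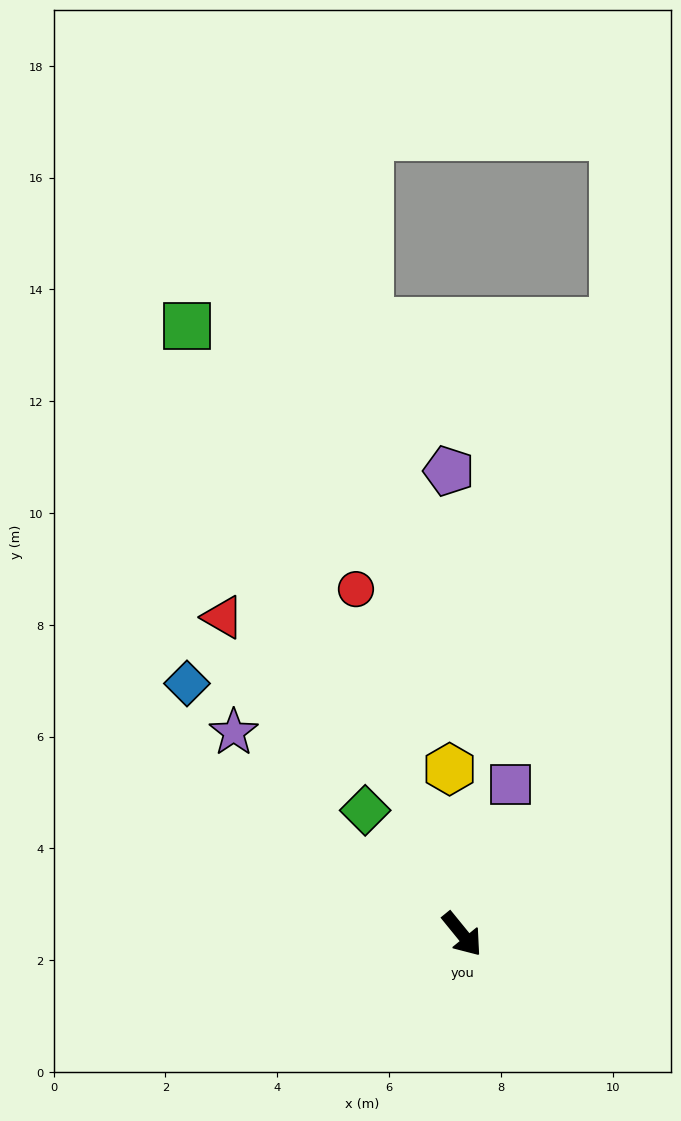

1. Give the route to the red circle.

turn left 158°, forward 6.5 m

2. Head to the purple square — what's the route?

turn left 123°, forward 2.8 m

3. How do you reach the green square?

turn left 165°, forward 11.9 m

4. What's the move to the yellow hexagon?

turn left 145°, forward 3.0 m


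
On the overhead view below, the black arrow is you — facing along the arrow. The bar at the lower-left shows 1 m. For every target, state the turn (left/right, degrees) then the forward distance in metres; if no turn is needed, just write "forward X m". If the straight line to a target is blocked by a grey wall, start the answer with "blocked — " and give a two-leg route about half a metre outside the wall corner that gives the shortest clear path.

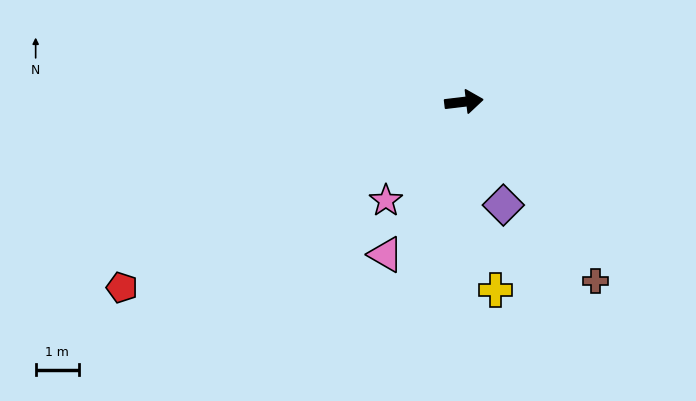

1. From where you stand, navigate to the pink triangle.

turn right 124°, forward 4.0 m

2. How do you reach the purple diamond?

turn right 76°, forward 2.6 m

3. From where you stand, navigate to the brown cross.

turn right 61°, forward 5.2 m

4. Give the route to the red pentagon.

turn right 158°, forward 9.1 m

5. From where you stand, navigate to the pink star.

turn right 135°, forward 2.9 m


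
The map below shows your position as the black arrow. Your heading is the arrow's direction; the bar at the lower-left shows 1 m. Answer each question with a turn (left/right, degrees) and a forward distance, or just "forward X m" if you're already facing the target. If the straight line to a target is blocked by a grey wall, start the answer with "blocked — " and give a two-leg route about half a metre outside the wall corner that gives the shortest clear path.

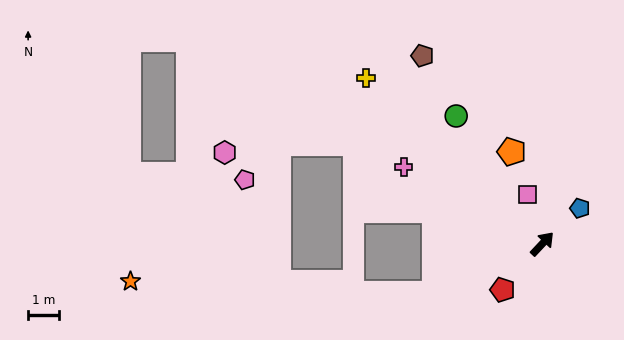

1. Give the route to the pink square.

turn left 60°, forward 1.7 m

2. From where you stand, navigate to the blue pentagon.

turn right 3°, forward 1.7 m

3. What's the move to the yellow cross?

turn left 90°, forward 7.9 m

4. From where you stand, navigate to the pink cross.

turn left 104°, forward 5.2 m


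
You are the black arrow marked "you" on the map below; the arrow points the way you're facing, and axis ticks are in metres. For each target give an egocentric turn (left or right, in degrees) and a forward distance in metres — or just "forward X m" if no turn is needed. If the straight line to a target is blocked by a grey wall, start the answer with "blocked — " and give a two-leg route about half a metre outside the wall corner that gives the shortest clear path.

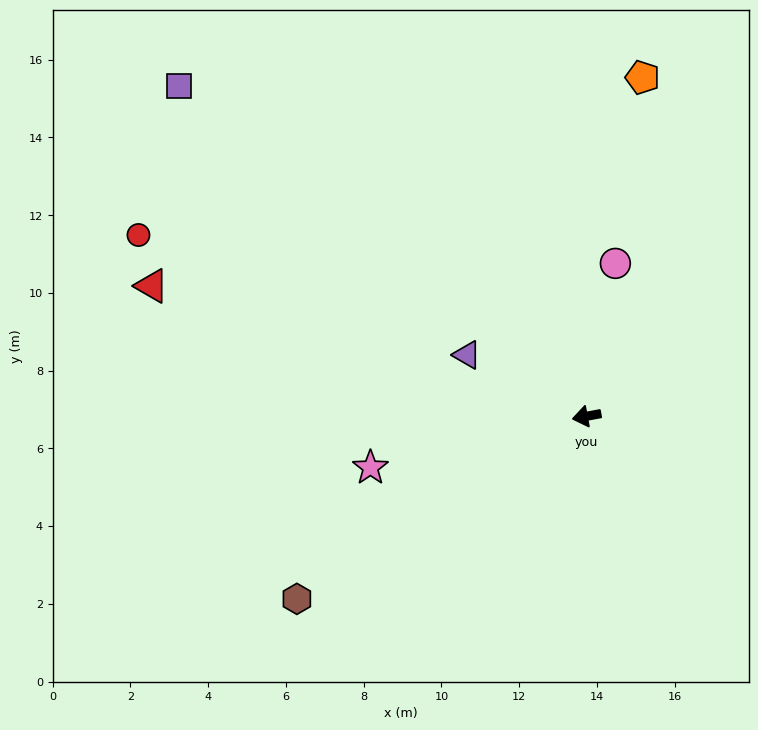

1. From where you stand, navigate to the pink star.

turn left 3°, forward 5.7 m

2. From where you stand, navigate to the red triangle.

turn right 27°, forward 11.7 m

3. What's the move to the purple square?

turn right 50°, forward 13.5 m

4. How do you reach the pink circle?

turn right 111°, forward 4.0 m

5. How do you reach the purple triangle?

turn right 38°, forward 3.5 m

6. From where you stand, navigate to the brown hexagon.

turn left 22°, forward 8.8 m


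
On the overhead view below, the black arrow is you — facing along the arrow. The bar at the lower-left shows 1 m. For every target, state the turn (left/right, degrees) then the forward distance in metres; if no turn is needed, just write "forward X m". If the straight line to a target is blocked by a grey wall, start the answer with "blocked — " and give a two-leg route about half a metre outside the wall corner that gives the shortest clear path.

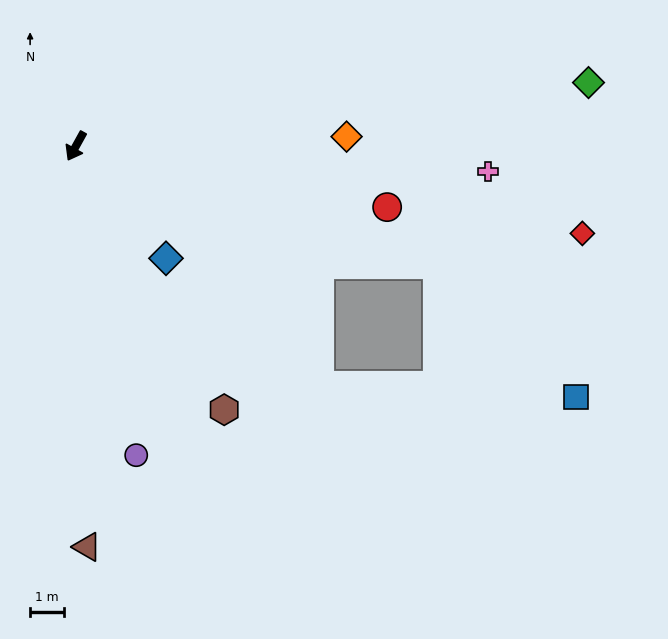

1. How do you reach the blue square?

blocked — turn left 101°, forward 11.2 m, then turn right 26°, forward 5.6 m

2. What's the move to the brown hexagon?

turn left 58°, forward 8.9 m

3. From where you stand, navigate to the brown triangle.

turn left 31°, forward 11.8 m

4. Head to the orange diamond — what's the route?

turn left 121°, forward 8.0 m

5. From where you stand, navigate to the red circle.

turn left 108°, forward 9.4 m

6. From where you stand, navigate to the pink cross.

turn left 115°, forward 12.2 m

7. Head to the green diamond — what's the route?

turn left 126°, forward 15.2 m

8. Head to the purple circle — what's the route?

turn left 40°, forward 9.3 m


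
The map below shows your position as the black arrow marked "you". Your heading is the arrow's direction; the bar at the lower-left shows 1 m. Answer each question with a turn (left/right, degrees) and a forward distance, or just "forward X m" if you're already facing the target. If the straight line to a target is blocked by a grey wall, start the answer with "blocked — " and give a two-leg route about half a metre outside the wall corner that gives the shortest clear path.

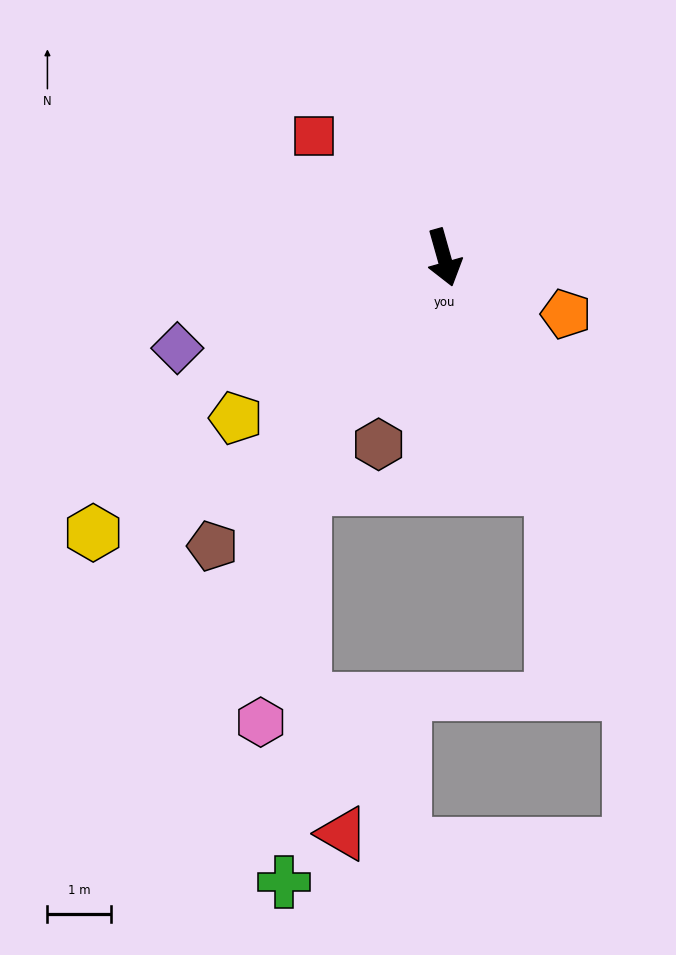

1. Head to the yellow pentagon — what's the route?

turn right 68°, forward 4.1 m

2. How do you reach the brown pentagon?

turn right 54°, forward 5.8 m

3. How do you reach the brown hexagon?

turn right 35°, forward 3.1 m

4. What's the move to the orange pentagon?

turn left 49°, forward 2.1 m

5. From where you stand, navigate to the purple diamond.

turn right 87°, forward 4.4 m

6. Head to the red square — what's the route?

turn right 149°, forward 2.8 m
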